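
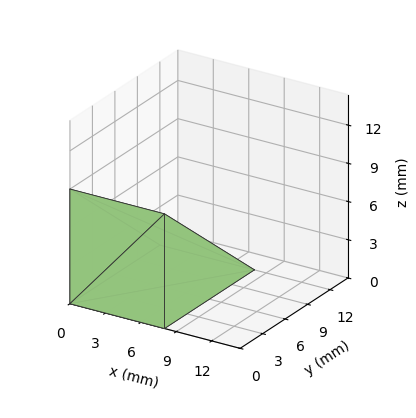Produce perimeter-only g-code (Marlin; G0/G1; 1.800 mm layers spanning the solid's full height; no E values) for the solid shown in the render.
Reading the render: the shape is a wedge (ramp): 8 × 12 mm base, rising to 9 mm along the y=0 edge and sloping linearly to z=0 at y=12 (dimensions read to the nearest mm from the axis ticks). For the g-code, the solid's height is divided into equal slices at the stated Δz and each level perimeter traced with G1 moves after a G0 lift.

; perimeter-only toolpath
G21 ; units = mm
G90 ; absolute positioning
G28 ; home
; layer 1
G0 Z1.800
G0 X0.000 Y0.000
G1 X8.000 Y0.000
G1 X8.000 Y9.600
G1 X0.000 Y9.600
G1 X0.000 Y0.000
; layer 2
G0 Z3.600
G0 X0.000 Y0.000
G1 X8.000 Y0.000
G1 X8.000 Y7.200
G1 X0.000 Y7.200
G1 X0.000 Y0.000
; layer 3
G0 Z5.400
G0 X0.000 Y0.000
G1 X8.000 Y0.000
G1 X8.000 Y4.800
G1 X0.000 Y4.800
G1 X0.000 Y0.000
; layer 4
G0 Z7.200
G0 X0.000 Y0.000
G1 X8.000 Y0.000
G1 X8.000 Y2.400
G1 X0.000 Y2.400
G1 X0.000 Y0.000
M2 ; end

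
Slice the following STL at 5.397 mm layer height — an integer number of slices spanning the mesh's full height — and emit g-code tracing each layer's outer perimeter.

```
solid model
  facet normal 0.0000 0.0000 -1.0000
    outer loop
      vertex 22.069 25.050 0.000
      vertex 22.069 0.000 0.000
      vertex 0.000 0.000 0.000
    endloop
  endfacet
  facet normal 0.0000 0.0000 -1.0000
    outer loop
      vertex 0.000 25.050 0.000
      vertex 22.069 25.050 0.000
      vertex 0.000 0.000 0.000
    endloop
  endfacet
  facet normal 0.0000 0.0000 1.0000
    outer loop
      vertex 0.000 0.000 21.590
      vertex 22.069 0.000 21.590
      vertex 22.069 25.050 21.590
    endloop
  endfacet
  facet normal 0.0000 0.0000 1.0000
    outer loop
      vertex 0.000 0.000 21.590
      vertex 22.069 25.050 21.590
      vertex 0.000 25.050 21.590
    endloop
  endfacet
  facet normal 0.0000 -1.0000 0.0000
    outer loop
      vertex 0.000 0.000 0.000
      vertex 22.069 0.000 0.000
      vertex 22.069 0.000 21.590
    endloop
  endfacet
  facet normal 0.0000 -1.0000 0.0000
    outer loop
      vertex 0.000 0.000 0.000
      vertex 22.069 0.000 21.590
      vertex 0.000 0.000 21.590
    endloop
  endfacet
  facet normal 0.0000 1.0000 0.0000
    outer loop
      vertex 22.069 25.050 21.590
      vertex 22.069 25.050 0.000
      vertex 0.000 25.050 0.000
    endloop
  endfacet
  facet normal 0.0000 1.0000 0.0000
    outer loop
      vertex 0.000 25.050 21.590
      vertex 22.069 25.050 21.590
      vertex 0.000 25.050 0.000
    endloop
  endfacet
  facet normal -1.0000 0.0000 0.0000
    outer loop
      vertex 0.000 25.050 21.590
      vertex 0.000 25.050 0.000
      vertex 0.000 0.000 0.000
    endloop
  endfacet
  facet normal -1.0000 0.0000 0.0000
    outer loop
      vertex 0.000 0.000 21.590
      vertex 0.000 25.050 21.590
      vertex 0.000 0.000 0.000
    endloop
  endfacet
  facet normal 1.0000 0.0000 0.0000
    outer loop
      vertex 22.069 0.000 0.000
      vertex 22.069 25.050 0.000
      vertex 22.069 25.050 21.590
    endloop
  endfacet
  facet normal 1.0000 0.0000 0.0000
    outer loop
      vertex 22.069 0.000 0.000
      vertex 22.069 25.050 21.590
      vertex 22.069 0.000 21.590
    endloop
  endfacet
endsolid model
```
; perimeter-only toolpath
G21 ; units = mm
G90 ; absolute positioning
G28 ; home
; layer 1
G0 Z5.397
G0 X0.000 Y0.000
G1 X22.069 Y0.000
G1 X22.069 Y25.050
G1 X0.000 Y25.050
G1 X0.000 Y0.000
; layer 2
G0 Z10.795
G0 X0.000 Y0.000
G1 X22.069 Y0.000
G1 X22.069 Y25.050
G1 X0.000 Y25.050
G1 X0.000 Y0.000
; layer 3
G0 Z16.192
G0 X0.000 Y0.000
G1 X22.069 Y0.000
G1 X22.069 Y25.050
G1 X0.000 Y25.050
G1 X0.000 Y0.000
; layer 4
G0 Z21.590
G0 X0.000 Y0.000
G1 X22.069 Y0.000
G1 X22.069 Y25.050
G1 X0.000 Y25.050
G1 X0.000 Y0.000
M2 ; end

The solid is a rectangular box, roughly 22.1 × 25.1 mm footprint and 21.6 mm tall. Slicing at Δz = 5.397 mm — 4 equal slices spanning the solid's height, so layer i sits at z = i·h/4 — gives 4 non-empty perimeters. Each is a 4-segment closed polygon; G0 lifts to the layer z and rapids to the start vertex, then G1 traces the edges.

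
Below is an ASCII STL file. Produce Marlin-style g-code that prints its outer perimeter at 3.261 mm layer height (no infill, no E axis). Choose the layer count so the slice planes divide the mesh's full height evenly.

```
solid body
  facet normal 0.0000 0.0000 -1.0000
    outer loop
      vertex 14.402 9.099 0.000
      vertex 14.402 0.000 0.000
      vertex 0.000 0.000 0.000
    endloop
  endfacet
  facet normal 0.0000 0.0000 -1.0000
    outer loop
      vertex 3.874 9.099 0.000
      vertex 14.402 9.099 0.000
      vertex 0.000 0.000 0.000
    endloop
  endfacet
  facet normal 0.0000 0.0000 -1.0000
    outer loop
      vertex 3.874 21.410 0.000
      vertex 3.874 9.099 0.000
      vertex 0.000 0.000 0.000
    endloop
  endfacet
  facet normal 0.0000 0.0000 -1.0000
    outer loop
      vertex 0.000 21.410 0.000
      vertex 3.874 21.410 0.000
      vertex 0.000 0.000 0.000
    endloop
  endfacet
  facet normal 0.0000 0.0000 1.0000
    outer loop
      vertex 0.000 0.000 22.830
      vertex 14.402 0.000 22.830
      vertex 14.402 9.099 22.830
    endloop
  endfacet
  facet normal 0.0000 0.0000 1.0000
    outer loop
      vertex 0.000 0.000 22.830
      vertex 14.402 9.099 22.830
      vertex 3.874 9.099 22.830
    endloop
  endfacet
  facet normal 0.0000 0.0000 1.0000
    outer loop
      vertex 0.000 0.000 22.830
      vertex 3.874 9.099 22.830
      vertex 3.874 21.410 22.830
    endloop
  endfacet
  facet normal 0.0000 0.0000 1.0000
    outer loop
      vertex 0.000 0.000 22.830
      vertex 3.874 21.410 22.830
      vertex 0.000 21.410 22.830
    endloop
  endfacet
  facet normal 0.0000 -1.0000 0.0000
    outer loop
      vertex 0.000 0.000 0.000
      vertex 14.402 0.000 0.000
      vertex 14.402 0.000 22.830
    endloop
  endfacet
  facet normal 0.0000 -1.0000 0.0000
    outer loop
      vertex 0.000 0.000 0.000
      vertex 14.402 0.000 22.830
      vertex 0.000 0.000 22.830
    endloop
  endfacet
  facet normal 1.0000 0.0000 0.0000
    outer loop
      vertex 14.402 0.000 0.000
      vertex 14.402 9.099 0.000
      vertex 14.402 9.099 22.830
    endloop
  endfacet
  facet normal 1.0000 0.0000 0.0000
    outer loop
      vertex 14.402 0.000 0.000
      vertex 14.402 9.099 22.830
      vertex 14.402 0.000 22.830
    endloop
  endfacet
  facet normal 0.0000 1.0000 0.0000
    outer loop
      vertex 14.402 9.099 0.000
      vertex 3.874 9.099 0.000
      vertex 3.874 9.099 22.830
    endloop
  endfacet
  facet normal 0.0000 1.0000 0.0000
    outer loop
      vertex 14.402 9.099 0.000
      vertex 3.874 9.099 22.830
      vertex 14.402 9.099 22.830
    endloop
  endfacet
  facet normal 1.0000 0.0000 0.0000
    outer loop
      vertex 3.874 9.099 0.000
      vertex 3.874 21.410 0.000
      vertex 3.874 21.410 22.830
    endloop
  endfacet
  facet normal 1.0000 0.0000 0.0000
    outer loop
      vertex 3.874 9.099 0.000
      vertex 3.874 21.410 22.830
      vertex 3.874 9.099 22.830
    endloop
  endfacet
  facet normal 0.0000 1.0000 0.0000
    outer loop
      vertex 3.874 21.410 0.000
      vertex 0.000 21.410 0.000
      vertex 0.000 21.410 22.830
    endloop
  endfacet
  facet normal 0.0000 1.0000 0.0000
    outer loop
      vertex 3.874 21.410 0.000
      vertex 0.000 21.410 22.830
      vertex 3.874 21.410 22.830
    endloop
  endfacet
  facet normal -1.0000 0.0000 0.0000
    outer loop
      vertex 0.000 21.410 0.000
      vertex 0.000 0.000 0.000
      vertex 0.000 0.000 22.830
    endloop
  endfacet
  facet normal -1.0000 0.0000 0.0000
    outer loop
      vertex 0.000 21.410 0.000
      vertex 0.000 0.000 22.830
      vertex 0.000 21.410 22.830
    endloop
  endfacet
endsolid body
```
; perimeter-only toolpath
G21 ; units = mm
G90 ; absolute positioning
G28 ; home
; layer 1
G0 Z3.261
G0 X0.000 Y0.000
G1 X14.402 Y0.000
G1 X14.402 Y9.099
G1 X3.874 Y9.099
G1 X3.874 Y21.410
G1 X0.000 Y21.410
G1 X0.000 Y0.000
; layer 2
G0 Z6.523
G0 X0.000 Y0.000
G1 X14.402 Y0.000
G1 X14.402 Y9.099
G1 X3.874 Y9.099
G1 X3.874 Y21.410
G1 X0.000 Y21.410
G1 X0.000 Y0.000
; layer 3
G0 Z9.784
G0 X0.000 Y0.000
G1 X14.402 Y0.000
G1 X14.402 Y9.099
G1 X3.874 Y9.099
G1 X3.874 Y21.410
G1 X0.000 Y21.410
G1 X0.000 Y0.000
; layer 4
G0 Z13.046
G0 X0.000 Y0.000
G1 X14.402 Y0.000
G1 X14.402 Y9.099
G1 X3.874 Y9.099
G1 X3.874 Y21.410
G1 X0.000 Y21.410
G1 X0.000 Y0.000
; layer 5
G0 Z16.307
G0 X0.000 Y0.000
G1 X14.402 Y0.000
G1 X14.402 Y9.099
G1 X3.874 Y9.099
G1 X3.874 Y21.410
G1 X0.000 Y21.410
G1 X0.000 Y0.000
; layer 6
G0 Z19.569
G0 X0.000 Y0.000
G1 X14.402 Y0.000
G1 X14.402 Y9.099
G1 X3.874 Y9.099
G1 X3.874 Y21.410
G1 X0.000 Y21.410
G1 X0.000 Y0.000
; layer 7
G0 Z22.830
G0 X0.000 Y0.000
G1 X14.402 Y0.000
G1 X14.402 Y9.099
G1 X3.874 Y9.099
G1 X3.874 Y21.410
G1 X0.000 Y21.410
G1 X0.000 Y0.000
M2 ; end

The solid is an L-shaped prism: outer 14.4 × 21.4 mm, arm thicknesses ≈ 9.1 mm (horizontal) and 3.87 mm (vertical), extruded 22.8 mm in z. Slicing at Δz = 3.261 mm — 7 equal slices spanning the solid's height, so layer i sits at z = i·h/7 — gives 7 non-empty perimeters. Each is a 6-segment closed polygon; G0 lifts to the layer z and rapids to the start vertex, then G1 traces the edges.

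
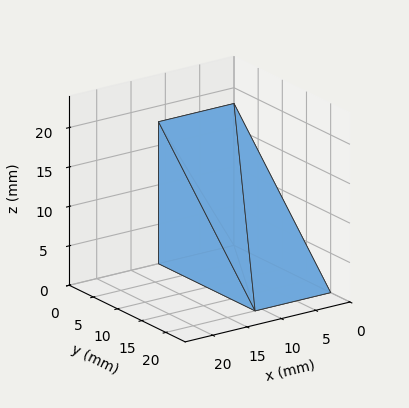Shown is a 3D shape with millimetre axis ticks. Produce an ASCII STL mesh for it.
Reading the render: the shape is a wedge (ramp): 11 × 20 mm base, rising to 18 mm along the y=0 edge and sloping linearly to z=0 at y=20 (dimensions read to the nearest mm from the axis ticks). For the STL, each face is triangulated and given an outward normal.

solid part
  facet normal 0.0000 0.0000 -1.0000
    outer loop
      vertex 11.000 20.000 0.000
      vertex 11.000 0.000 0.000
      vertex 0.000 0.000 0.000
    endloop
  endfacet
  facet normal 0.0000 0.0000 -1.0000
    outer loop
      vertex 0.000 20.000 0.000
      vertex 11.000 20.000 0.000
      vertex 0.000 0.000 0.000
    endloop
  endfacet
  facet normal 0.0000 -1.0000 0.0000
    outer loop
      vertex 0.000 0.000 0.000
      vertex 11.000 0.000 0.000
      vertex 11.000 0.000 18.000
    endloop
  endfacet
  facet normal 0.0000 -1.0000 0.0000
    outer loop
      vertex 0.000 0.000 0.000
      vertex 11.000 0.000 18.000
      vertex 0.000 0.000 18.000
    endloop
  endfacet
  facet normal 0.0000 0.6690 0.7433
    outer loop
      vertex 0.000 0.000 18.000
      vertex 11.000 0.000 18.000
      vertex 11.000 20.000 0.000
    endloop
  endfacet
  facet normal 0.0000 0.6690 0.7433
    outer loop
      vertex 0.000 0.000 18.000
      vertex 11.000 20.000 0.000
      vertex 0.000 20.000 0.000
    endloop
  endfacet
  facet normal -1.0000 0.0000 0.0000
    outer loop
      vertex 0.000 0.000 18.000
      vertex 0.000 20.000 0.000
      vertex 0.000 0.000 0.000
    endloop
  endfacet
  facet normal 1.0000 0.0000 0.0000
    outer loop
      vertex 11.000 0.000 0.000
      vertex 11.000 20.000 0.000
      vertex 11.000 0.000 18.000
    endloop
  endfacet
endsolid part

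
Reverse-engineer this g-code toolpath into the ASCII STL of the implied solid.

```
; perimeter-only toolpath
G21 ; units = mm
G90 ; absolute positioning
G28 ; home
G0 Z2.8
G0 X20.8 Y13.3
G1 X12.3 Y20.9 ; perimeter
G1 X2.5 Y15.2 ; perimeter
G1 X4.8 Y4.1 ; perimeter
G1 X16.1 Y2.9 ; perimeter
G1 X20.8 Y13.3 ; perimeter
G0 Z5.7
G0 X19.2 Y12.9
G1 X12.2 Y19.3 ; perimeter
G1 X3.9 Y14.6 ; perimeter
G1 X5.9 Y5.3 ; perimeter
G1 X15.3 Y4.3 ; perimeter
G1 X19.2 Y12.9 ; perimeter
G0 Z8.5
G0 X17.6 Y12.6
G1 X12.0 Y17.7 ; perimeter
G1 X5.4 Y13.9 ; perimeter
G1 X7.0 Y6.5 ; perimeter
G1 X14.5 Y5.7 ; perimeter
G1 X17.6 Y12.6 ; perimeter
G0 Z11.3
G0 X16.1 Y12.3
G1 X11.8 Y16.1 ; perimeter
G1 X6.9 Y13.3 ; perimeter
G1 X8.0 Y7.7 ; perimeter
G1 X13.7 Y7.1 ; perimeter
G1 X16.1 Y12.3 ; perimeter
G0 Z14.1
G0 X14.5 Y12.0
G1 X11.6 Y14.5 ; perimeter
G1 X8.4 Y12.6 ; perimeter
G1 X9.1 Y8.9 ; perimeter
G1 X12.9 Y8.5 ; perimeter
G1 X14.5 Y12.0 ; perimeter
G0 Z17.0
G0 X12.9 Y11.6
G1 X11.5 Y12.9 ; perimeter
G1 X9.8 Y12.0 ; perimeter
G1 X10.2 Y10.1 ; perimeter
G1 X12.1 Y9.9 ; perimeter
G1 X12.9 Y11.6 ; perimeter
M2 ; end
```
solid part
  facet normal 0.0000 0.0000 -1.0000
    outer loop
      vertex 1.0 15.9 0.0
      vertex 12.5 22.5 0.0
      vertex 22.4 13.6 0.0
    endloop
  endfacet
  facet normal 0.0000 0.0000 -1.0000
    outer loop
      vertex 3.7 2.9 0.0
      vertex 1.0 15.9 0.0
      vertex 22.4 13.6 0.0
    endloop
  endfacet
  facet normal 0.0000 0.0000 -1.0000
    outer loop
      vertex 16.9 1.5 0.0
      vertex 3.7 2.9 0.0
      vertex 22.4 13.6 0.0
    endloop
  endfacet
  facet normal 0.6071 0.6753 0.4188
    outer loop
      vertex 22.4 13.6 0.0
      vertex 12.5 22.5 0.0
      vertex 11.3 11.3 19.8
    endloop
  endfacet
  facet normal -0.4521 0.7878 0.4182
    outer loop
      vertex 12.5 22.5 0.0
      vertex 1.0 15.9 0.0
      vertex 11.3 11.3 19.8
    endloop
  endfacet
  facet normal -0.8888 -0.1846 0.4195
    outer loop
      vertex 1.0 15.9 0.0
      vertex 3.7 2.9 0.0
      vertex 11.3 11.3 19.8
    endloop
  endfacet
  facet normal -0.0957 -0.9026 0.4197
    outer loop
      vertex 3.7 2.9 0.0
      vertex 16.9 1.5 0.0
      vertex 11.3 11.3 19.8
    endloop
  endfacet
  facet normal 0.8263 -0.3756 0.4196
    outer loop
      vertex 16.9 1.5 0.0
      vertex 22.4 13.6 0.0
      vertex 11.3 11.3 19.8
    endloop
  endfacet
endsolid part

The G0 Z moves step by Δz≈2.8 mm. The G1 loops shrink linearly with z, so the solid tapers from its base footprint up to z≈19.8. Closing with a flat bottom cap and the tapered top and triangulating gives 8 facets — a regular 5-sided pyramid, base circumscribed radius ≈ 11.3 mm, apex at z ≈ 19.8 mm.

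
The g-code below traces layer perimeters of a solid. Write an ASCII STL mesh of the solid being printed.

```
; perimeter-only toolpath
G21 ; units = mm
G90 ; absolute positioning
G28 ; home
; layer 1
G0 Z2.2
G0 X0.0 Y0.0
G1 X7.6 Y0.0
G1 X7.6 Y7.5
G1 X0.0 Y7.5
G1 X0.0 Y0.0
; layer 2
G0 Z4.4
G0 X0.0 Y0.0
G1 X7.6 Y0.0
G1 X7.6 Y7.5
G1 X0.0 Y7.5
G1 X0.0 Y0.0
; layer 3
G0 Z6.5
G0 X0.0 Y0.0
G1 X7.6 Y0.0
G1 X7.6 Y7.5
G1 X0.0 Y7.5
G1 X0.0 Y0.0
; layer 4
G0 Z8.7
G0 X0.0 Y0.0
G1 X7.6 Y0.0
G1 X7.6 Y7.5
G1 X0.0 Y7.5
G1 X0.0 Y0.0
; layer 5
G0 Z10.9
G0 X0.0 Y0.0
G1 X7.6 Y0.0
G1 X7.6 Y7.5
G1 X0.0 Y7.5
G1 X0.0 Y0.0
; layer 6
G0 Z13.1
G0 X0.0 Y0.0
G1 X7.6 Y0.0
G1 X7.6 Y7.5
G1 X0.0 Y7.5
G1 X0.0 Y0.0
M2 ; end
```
solid part
  facet normal 0.0000 0.0000 -1.0000
    outer loop
      vertex 7.6 7.5 0.0
      vertex 7.6 0.0 0.0
      vertex 0.0 0.0 0.0
    endloop
  endfacet
  facet normal 0.0000 0.0000 -1.0000
    outer loop
      vertex 0.0 7.5 0.0
      vertex 7.6 7.5 0.0
      vertex 0.0 0.0 0.0
    endloop
  endfacet
  facet normal 0.0000 0.0000 1.0000
    outer loop
      vertex 0.0 0.0 13.1
      vertex 7.6 0.0 13.1
      vertex 7.6 7.5 13.1
    endloop
  endfacet
  facet normal 0.0000 0.0000 1.0000
    outer loop
      vertex 0.0 0.0 13.1
      vertex 7.6 7.5 13.1
      vertex 0.0 7.5 13.1
    endloop
  endfacet
  facet normal 0.0000 -1.0000 0.0000
    outer loop
      vertex 0.0 0.0 0.0
      vertex 7.6 0.0 0.0
      vertex 7.6 0.0 13.1
    endloop
  endfacet
  facet normal 0.0000 -1.0000 0.0000
    outer loop
      vertex 0.0 0.0 0.0
      vertex 7.6 0.0 13.1
      vertex 0.0 0.0 13.1
    endloop
  endfacet
  facet normal 0.0000 1.0000 0.0000
    outer loop
      vertex 7.6 7.5 13.1
      vertex 7.6 7.5 0.0
      vertex 0.0 7.5 0.0
    endloop
  endfacet
  facet normal 0.0000 1.0000 0.0000
    outer loop
      vertex 0.0 7.5 13.1
      vertex 7.6 7.5 13.1
      vertex 0.0 7.5 0.0
    endloop
  endfacet
  facet normal -1.0000 0.0000 0.0000
    outer loop
      vertex 0.0 7.5 13.1
      vertex 0.0 7.5 0.0
      vertex 0.0 0.0 0.0
    endloop
  endfacet
  facet normal -1.0000 0.0000 0.0000
    outer loop
      vertex 0.0 0.0 13.1
      vertex 0.0 7.5 13.1
      vertex 0.0 0.0 0.0
    endloop
  endfacet
  facet normal 1.0000 0.0000 0.0000
    outer loop
      vertex 7.6 0.0 0.0
      vertex 7.6 7.5 0.0
      vertex 7.6 7.5 13.1
    endloop
  endfacet
  facet normal 1.0000 0.0000 0.0000
    outer loop
      vertex 7.6 0.0 0.0
      vertex 7.6 7.5 13.1
      vertex 7.6 0.0 13.1
    endloop
  endfacet
endsolid part

The G0 Z moves step by Δz≈2.2 mm. Every layer's G1 loop is the same polygon, so the solid is a straight extrusion of it from z=0 to z≈13.1. Closing with flat bottom and top caps and triangulating gives 12 facets — a rectangular box, roughly 7.6 × 7.5 mm footprint and 13.1 mm tall.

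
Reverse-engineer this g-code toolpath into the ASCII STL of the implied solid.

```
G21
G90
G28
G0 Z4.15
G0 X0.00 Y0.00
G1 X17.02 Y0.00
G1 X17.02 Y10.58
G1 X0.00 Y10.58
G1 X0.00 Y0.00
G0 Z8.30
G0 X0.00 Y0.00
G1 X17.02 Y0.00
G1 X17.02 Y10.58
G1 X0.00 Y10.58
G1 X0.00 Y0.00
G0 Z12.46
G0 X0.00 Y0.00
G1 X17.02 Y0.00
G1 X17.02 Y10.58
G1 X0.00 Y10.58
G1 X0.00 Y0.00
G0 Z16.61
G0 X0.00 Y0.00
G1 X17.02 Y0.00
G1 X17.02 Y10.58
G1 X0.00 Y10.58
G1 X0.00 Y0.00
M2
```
solid part
  facet normal 0.0000 0.0000 -1.0000
    outer loop
      vertex 17.02 10.58 0.00
      vertex 17.02 0.00 0.00
      vertex 0.00 0.00 0.00
    endloop
  endfacet
  facet normal 0.0000 0.0000 -1.0000
    outer loop
      vertex 0.00 10.58 0.00
      vertex 17.02 10.58 0.00
      vertex 0.00 0.00 0.00
    endloop
  endfacet
  facet normal 0.0000 0.0000 1.0000
    outer loop
      vertex 0.00 0.00 16.61
      vertex 17.02 0.00 16.61
      vertex 17.02 10.58 16.61
    endloop
  endfacet
  facet normal 0.0000 0.0000 1.0000
    outer loop
      vertex 0.00 0.00 16.61
      vertex 17.02 10.58 16.61
      vertex 0.00 10.58 16.61
    endloop
  endfacet
  facet normal 0.0000 -1.0000 0.0000
    outer loop
      vertex 0.00 0.00 0.00
      vertex 17.02 0.00 0.00
      vertex 17.02 0.00 16.61
    endloop
  endfacet
  facet normal 0.0000 -1.0000 0.0000
    outer loop
      vertex 0.00 0.00 0.00
      vertex 17.02 0.00 16.61
      vertex 0.00 0.00 16.61
    endloop
  endfacet
  facet normal 0.0000 1.0000 0.0000
    outer loop
      vertex 17.02 10.58 16.61
      vertex 17.02 10.58 0.00
      vertex 0.00 10.58 0.00
    endloop
  endfacet
  facet normal 0.0000 1.0000 0.0000
    outer loop
      vertex 0.00 10.58 16.61
      vertex 17.02 10.58 16.61
      vertex 0.00 10.58 0.00
    endloop
  endfacet
  facet normal -1.0000 0.0000 0.0000
    outer loop
      vertex 0.00 10.58 16.61
      vertex 0.00 10.58 0.00
      vertex 0.00 0.00 0.00
    endloop
  endfacet
  facet normal -1.0000 0.0000 0.0000
    outer loop
      vertex 0.00 0.00 16.61
      vertex 0.00 10.58 16.61
      vertex 0.00 0.00 0.00
    endloop
  endfacet
  facet normal 1.0000 0.0000 0.0000
    outer loop
      vertex 17.02 0.00 0.00
      vertex 17.02 10.58 0.00
      vertex 17.02 10.58 16.61
    endloop
  endfacet
  facet normal 1.0000 0.0000 0.0000
    outer loop
      vertex 17.02 0.00 0.00
      vertex 17.02 10.58 16.61
      vertex 17.02 0.00 16.61
    endloop
  endfacet
endsolid part

The G0 Z moves step by Δz≈4.15 mm. Every layer's G1 loop is the same polygon, so the solid is a straight extrusion of it from z=0 to z≈16.6. Closing with flat bottom and top caps and triangulating gives 12 facets — a rectangular box, roughly 17 × 10.6 mm footprint and 16.6 mm tall.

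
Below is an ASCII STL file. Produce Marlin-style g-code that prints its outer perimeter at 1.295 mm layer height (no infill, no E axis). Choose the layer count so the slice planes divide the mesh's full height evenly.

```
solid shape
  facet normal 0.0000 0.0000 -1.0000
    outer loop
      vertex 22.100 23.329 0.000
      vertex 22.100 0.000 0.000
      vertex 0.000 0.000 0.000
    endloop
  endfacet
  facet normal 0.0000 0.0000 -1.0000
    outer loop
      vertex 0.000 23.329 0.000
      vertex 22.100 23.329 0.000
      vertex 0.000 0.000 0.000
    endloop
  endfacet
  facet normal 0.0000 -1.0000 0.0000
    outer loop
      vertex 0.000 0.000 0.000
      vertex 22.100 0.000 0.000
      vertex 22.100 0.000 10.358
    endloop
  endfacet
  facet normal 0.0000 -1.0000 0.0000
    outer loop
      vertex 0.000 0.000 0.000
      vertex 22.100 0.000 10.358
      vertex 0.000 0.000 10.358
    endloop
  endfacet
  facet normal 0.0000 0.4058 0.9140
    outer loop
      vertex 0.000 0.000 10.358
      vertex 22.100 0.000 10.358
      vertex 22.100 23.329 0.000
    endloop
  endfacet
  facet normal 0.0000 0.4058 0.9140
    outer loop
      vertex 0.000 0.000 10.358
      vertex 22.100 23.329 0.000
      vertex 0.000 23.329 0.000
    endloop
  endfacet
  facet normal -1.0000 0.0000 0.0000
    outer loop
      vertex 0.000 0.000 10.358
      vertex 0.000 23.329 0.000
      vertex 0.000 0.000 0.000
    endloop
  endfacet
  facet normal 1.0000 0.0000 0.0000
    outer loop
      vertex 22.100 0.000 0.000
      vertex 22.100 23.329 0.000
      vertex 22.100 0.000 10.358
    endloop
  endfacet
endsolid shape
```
; perimeter-only toolpath
G21 ; units = mm
G90 ; absolute positioning
G28 ; home
; layer 1
G0 Z1.295
G0 X0.000 Y0.000
G1 X22.100 Y0.000
G1 X22.100 Y20.413
G1 X0.000 Y20.413
G1 X0.000 Y0.000
; layer 2
G0 Z2.590
G0 X0.000 Y0.000
G1 X22.100 Y0.000
G1 X22.100 Y17.497
G1 X0.000 Y17.497
G1 X0.000 Y0.000
; layer 3
G0 Z3.884
G0 X0.000 Y0.000
G1 X22.100 Y0.000
G1 X22.100 Y14.581
G1 X0.000 Y14.581
G1 X0.000 Y0.000
; layer 4
G0 Z5.179
G0 X0.000 Y0.000
G1 X22.100 Y0.000
G1 X22.100 Y11.665
G1 X0.000 Y11.665
G1 X0.000 Y0.000
; layer 5
G0 Z6.474
G0 X0.000 Y0.000
G1 X22.100 Y0.000
G1 X22.100 Y8.748
G1 X0.000 Y8.748
G1 X0.000 Y0.000
; layer 6
G0 Z7.769
G0 X0.000 Y0.000
G1 X22.100 Y0.000
G1 X22.100 Y5.832
G1 X0.000 Y5.832
G1 X0.000 Y0.000
; layer 7
G0 Z9.063
G0 X0.000 Y0.000
G1 X22.100 Y0.000
G1 X22.100 Y2.916
G1 X0.000 Y2.916
G1 X0.000 Y0.000
M2 ; end

The solid is a wedge (ramp): 22.1 × 23.3 mm base, rising to 10.4 mm along the y=0 edge and sloping linearly to z=0 at y=23.3. Slicing at Δz = 1.295 mm — 8 equal slices spanning the solid's height, so layer i sits at z = i·h/8 — gives 7 non-empty perimeters. Each is a 4-segment closed polygon; G0 lifts to the layer z and rapids to the start vertex, then G1 traces the edges. The cross-section shrinks linearly with z (the slice at the apex is degenerate and omitted).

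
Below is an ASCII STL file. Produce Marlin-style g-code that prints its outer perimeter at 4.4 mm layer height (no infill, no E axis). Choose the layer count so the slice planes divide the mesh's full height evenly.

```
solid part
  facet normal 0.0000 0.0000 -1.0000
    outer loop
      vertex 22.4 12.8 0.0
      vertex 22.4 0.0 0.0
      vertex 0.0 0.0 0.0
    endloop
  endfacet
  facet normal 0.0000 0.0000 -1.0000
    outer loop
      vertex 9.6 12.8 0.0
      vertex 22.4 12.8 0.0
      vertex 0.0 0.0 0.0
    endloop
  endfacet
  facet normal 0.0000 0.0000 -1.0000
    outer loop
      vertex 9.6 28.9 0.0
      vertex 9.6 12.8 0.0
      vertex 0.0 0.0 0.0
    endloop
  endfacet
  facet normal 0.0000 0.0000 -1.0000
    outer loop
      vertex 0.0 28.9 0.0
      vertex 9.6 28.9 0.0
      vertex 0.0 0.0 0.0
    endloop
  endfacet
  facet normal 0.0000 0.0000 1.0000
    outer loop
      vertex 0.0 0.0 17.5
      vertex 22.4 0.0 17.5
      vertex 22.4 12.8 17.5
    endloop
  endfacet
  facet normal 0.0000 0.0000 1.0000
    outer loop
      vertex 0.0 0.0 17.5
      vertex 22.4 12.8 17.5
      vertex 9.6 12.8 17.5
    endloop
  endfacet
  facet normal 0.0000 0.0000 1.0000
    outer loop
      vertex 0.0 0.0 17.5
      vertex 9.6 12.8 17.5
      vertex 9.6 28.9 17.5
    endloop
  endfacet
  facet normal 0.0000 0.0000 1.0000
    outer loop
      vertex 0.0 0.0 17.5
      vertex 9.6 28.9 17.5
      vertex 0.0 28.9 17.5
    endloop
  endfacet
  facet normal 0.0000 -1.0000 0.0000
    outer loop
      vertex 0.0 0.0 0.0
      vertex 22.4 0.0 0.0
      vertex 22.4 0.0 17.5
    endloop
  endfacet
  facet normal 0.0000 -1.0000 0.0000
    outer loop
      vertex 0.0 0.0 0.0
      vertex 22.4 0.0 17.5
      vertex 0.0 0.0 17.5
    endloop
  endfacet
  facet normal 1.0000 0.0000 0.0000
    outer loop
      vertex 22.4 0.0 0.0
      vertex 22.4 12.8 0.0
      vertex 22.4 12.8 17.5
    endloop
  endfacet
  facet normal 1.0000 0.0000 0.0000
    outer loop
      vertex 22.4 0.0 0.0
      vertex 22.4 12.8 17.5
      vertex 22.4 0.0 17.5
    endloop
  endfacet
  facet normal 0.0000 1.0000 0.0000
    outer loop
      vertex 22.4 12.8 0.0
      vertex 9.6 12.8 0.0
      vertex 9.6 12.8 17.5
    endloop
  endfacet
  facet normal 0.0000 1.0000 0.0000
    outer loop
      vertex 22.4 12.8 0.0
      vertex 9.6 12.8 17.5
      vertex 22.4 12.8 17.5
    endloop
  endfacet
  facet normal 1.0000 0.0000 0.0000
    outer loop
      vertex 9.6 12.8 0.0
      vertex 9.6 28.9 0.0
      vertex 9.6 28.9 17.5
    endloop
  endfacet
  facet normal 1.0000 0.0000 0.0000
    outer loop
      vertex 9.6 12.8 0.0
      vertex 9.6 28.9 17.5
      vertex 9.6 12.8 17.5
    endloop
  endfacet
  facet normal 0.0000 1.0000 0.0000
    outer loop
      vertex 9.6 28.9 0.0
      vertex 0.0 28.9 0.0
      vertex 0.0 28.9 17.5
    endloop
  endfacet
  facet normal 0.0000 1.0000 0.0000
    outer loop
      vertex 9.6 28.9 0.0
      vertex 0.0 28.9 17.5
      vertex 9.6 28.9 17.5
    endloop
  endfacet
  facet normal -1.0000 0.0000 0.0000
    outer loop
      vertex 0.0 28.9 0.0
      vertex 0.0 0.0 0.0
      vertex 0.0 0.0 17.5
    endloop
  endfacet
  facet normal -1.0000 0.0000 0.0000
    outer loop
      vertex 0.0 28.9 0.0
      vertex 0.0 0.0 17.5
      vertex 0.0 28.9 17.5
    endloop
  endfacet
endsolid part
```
; perimeter-only toolpath
G21 ; units = mm
G90 ; absolute positioning
G28 ; home
; layer 1
G0 Z4.4
G0 X0.0 Y0.0
G1 X22.4 Y0.0
G1 X22.4 Y12.8
G1 X9.6 Y12.8
G1 X9.6 Y28.9
G1 X0.0 Y28.9
G1 X0.0 Y0.0
; layer 2
G0 Z8.8
G0 X0.0 Y0.0
G1 X22.4 Y0.0
G1 X22.4 Y12.8
G1 X9.6 Y12.8
G1 X9.6 Y28.9
G1 X0.0 Y28.9
G1 X0.0 Y0.0
; layer 3
G0 Z13.1
G0 X0.0 Y0.0
G1 X22.4 Y0.0
G1 X22.4 Y12.8
G1 X9.6 Y12.8
G1 X9.6 Y28.9
G1 X0.0 Y28.9
G1 X0.0 Y0.0
; layer 4
G0 Z17.5
G0 X0.0 Y0.0
G1 X22.4 Y0.0
G1 X22.4 Y12.8
G1 X9.6 Y12.8
G1 X9.6 Y28.9
G1 X0.0 Y28.9
G1 X0.0 Y0.0
M2 ; end

The solid is an L-shaped prism: outer 22.4 × 28.9 mm, arm thicknesses ≈ 12.8 mm (horizontal) and 9.6 mm (vertical), extruded 17.5 mm in z. Slicing at Δz = 4.4 mm — 4 equal slices spanning the solid's height, so layer i sits at z = i·h/4 — gives 4 non-empty perimeters. Each is a 6-segment closed polygon; G0 lifts to the layer z and rapids to the start vertex, then G1 traces the edges.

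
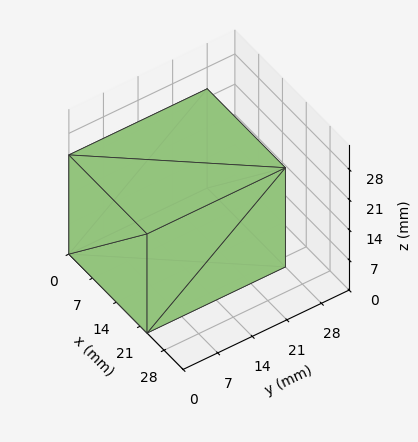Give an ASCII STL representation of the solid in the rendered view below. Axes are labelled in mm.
Reading the render: the shape is a rectangular box, roughly 23 × 28 mm footprint and 23 mm tall (dimensions read to the nearest mm from the axis ticks). For the STL, each face is triangulated and given an outward normal.

solid part
  facet normal 0.0000 0.0000 -1.0000
    outer loop
      vertex 23.0 28.0 0.0
      vertex 23.0 0.0 0.0
      vertex 0.0 0.0 0.0
    endloop
  endfacet
  facet normal 0.0000 0.0000 -1.0000
    outer loop
      vertex 0.0 28.0 0.0
      vertex 23.0 28.0 0.0
      vertex 0.0 0.0 0.0
    endloop
  endfacet
  facet normal 0.0000 0.0000 1.0000
    outer loop
      vertex 0.0 0.0 23.0
      vertex 23.0 0.0 23.0
      vertex 23.0 28.0 23.0
    endloop
  endfacet
  facet normal 0.0000 0.0000 1.0000
    outer loop
      vertex 0.0 0.0 23.0
      vertex 23.0 28.0 23.0
      vertex 0.0 28.0 23.0
    endloop
  endfacet
  facet normal 0.0000 -1.0000 0.0000
    outer loop
      vertex 0.0 0.0 0.0
      vertex 23.0 0.0 0.0
      vertex 23.0 0.0 23.0
    endloop
  endfacet
  facet normal 0.0000 -1.0000 0.0000
    outer loop
      vertex 0.0 0.0 0.0
      vertex 23.0 0.0 23.0
      vertex 0.0 0.0 23.0
    endloop
  endfacet
  facet normal 0.0000 1.0000 0.0000
    outer loop
      vertex 23.0 28.0 23.0
      vertex 23.0 28.0 0.0
      vertex 0.0 28.0 0.0
    endloop
  endfacet
  facet normal 0.0000 1.0000 0.0000
    outer loop
      vertex 0.0 28.0 23.0
      vertex 23.0 28.0 23.0
      vertex 0.0 28.0 0.0
    endloop
  endfacet
  facet normal -1.0000 0.0000 0.0000
    outer loop
      vertex 0.0 28.0 23.0
      vertex 0.0 28.0 0.0
      vertex 0.0 0.0 0.0
    endloop
  endfacet
  facet normal -1.0000 0.0000 0.0000
    outer loop
      vertex 0.0 0.0 23.0
      vertex 0.0 28.0 23.0
      vertex 0.0 0.0 0.0
    endloop
  endfacet
  facet normal 1.0000 0.0000 0.0000
    outer loop
      vertex 23.0 0.0 0.0
      vertex 23.0 28.0 0.0
      vertex 23.0 28.0 23.0
    endloop
  endfacet
  facet normal 1.0000 0.0000 0.0000
    outer loop
      vertex 23.0 0.0 0.0
      vertex 23.0 28.0 23.0
      vertex 23.0 0.0 23.0
    endloop
  endfacet
endsolid part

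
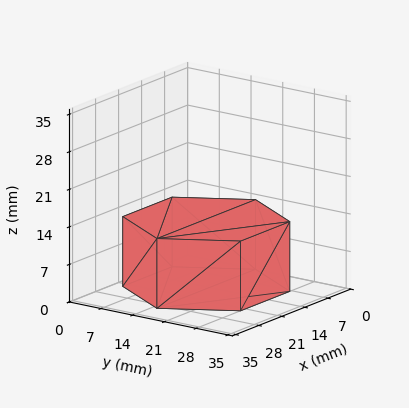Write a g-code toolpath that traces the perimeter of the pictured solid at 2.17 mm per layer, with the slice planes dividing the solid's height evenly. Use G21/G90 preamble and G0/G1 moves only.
Reading the render: the shape is a regular 6-sided prism (a cylinder approximated with 6 flat sides), circumscribed radius ≈ 15 mm, height ≈ 13 mm (dimensions read to the nearest mm from the axis ticks). For the g-code, the solid's height is divided into equal slices at the stated Δz and each level perimeter traced with G1 moves after a G0 lift.

; perimeter-only toolpath
G21 ; units = mm
G90 ; absolute positioning
G28 ; home
; layer 1
G0 Z2.17
G0 X30.00 Y15.00
G1 X22.50 Y27.99
G1 X7.50 Y27.99
G1 X0.00 Y15.00
G1 X7.50 Y2.01
G1 X22.50 Y2.01
G1 X30.00 Y15.00
; layer 2
G0 Z4.33
G0 X30.00 Y15.00
G1 X22.50 Y27.99
G1 X7.50 Y27.99
G1 X0.00 Y15.00
G1 X7.50 Y2.01
G1 X22.50 Y2.01
G1 X30.00 Y15.00
; layer 3
G0 Z6.50
G0 X30.00 Y15.00
G1 X22.50 Y27.99
G1 X7.50 Y27.99
G1 X0.00 Y15.00
G1 X7.50 Y2.01
G1 X22.50 Y2.01
G1 X30.00 Y15.00
; layer 4
G0 Z8.67
G0 X30.00 Y15.00
G1 X22.50 Y27.99
G1 X7.50 Y27.99
G1 X0.00 Y15.00
G1 X7.50 Y2.01
G1 X22.50 Y2.01
G1 X30.00 Y15.00
; layer 5
G0 Z10.83
G0 X30.00 Y15.00
G1 X22.50 Y27.99
G1 X7.50 Y27.99
G1 X0.00 Y15.00
G1 X7.50 Y2.01
G1 X22.50 Y2.01
G1 X30.00 Y15.00
; layer 6
G0 Z13.00
G0 X30.00 Y15.00
G1 X22.50 Y27.99
G1 X7.50 Y27.99
G1 X0.00 Y15.00
G1 X7.50 Y2.01
G1 X22.50 Y2.01
G1 X30.00 Y15.00
M2 ; end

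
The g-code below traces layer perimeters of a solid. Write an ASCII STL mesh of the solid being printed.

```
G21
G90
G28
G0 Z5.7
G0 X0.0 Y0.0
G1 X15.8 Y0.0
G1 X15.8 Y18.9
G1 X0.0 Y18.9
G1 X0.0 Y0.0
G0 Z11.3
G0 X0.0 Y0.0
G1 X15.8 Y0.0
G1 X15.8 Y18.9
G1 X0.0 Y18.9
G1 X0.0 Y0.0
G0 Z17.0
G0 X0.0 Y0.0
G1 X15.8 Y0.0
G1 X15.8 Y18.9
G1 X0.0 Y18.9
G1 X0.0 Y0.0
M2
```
solid part
  facet normal 0.0000 0.0000 -1.0000
    outer loop
      vertex 15.8 18.9 0.0
      vertex 15.8 0.0 0.0
      vertex 0.0 0.0 0.0
    endloop
  endfacet
  facet normal 0.0000 0.0000 -1.0000
    outer loop
      vertex 0.0 18.9 0.0
      vertex 15.8 18.9 0.0
      vertex 0.0 0.0 0.0
    endloop
  endfacet
  facet normal 0.0000 0.0000 1.0000
    outer loop
      vertex 0.0 0.0 17.0
      vertex 15.8 0.0 17.0
      vertex 15.8 18.9 17.0
    endloop
  endfacet
  facet normal 0.0000 0.0000 1.0000
    outer loop
      vertex 0.0 0.0 17.0
      vertex 15.8 18.9 17.0
      vertex 0.0 18.9 17.0
    endloop
  endfacet
  facet normal 0.0000 -1.0000 0.0000
    outer loop
      vertex 0.0 0.0 0.0
      vertex 15.8 0.0 0.0
      vertex 15.8 0.0 17.0
    endloop
  endfacet
  facet normal 0.0000 -1.0000 0.0000
    outer loop
      vertex 0.0 0.0 0.0
      vertex 15.8 0.0 17.0
      vertex 0.0 0.0 17.0
    endloop
  endfacet
  facet normal 0.0000 1.0000 0.0000
    outer loop
      vertex 15.8 18.9 17.0
      vertex 15.8 18.9 0.0
      vertex 0.0 18.9 0.0
    endloop
  endfacet
  facet normal 0.0000 1.0000 0.0000
    outer loop
      vertex 0.0 18.9 17.0
      vertex 15.8 18.9 17.0
      vertex 0.0 18.9 0.0
    endloop
  endfacet
  facet normal -1.0000 0.0000 0.0000
    outer loop
      vertex 0.0 18.9 17.0
      vertex 0.0 18.9 0.0
      vertex 0.0 0.0 0.0
    endloop
  endfacet
  facet normal -1.0000 0.0000 0.0000
    outer loop
      vertex 0.0 0.0 17.0
      vertex 0.0 18.9 17.0
      vertex 0.0 0.0 0.0
    endloop
  endfacet
  facet normal 1.0000 0.0000 0.0000
    outer loop
      vertex 15.8 0.0 0.0
      vertex 15.8 18.9 0.0
      vertex 15.8 18.9 17.0
    endloop
  endfacet
  facet normal 1.0000 0.0000 0.0000
    outer loop
      vertex 15.8 0.0 0.0
      vertex 15.8 18.9 17.0
      vertex 15.8 0.0 17.0
    endloop
  endfacet
endsolid part

The G0 Z moves step by Δz≈5.7 mm. Every layer's G1 loop is the same polygon, so the solid is a straight extrusion of it from z=0 to z≈17. Closing with flat bottom and top caps and triangulating gives 12 facets — a rectangular box, roughly 15.8 × 18.9 mm footprint and 17 mm tall.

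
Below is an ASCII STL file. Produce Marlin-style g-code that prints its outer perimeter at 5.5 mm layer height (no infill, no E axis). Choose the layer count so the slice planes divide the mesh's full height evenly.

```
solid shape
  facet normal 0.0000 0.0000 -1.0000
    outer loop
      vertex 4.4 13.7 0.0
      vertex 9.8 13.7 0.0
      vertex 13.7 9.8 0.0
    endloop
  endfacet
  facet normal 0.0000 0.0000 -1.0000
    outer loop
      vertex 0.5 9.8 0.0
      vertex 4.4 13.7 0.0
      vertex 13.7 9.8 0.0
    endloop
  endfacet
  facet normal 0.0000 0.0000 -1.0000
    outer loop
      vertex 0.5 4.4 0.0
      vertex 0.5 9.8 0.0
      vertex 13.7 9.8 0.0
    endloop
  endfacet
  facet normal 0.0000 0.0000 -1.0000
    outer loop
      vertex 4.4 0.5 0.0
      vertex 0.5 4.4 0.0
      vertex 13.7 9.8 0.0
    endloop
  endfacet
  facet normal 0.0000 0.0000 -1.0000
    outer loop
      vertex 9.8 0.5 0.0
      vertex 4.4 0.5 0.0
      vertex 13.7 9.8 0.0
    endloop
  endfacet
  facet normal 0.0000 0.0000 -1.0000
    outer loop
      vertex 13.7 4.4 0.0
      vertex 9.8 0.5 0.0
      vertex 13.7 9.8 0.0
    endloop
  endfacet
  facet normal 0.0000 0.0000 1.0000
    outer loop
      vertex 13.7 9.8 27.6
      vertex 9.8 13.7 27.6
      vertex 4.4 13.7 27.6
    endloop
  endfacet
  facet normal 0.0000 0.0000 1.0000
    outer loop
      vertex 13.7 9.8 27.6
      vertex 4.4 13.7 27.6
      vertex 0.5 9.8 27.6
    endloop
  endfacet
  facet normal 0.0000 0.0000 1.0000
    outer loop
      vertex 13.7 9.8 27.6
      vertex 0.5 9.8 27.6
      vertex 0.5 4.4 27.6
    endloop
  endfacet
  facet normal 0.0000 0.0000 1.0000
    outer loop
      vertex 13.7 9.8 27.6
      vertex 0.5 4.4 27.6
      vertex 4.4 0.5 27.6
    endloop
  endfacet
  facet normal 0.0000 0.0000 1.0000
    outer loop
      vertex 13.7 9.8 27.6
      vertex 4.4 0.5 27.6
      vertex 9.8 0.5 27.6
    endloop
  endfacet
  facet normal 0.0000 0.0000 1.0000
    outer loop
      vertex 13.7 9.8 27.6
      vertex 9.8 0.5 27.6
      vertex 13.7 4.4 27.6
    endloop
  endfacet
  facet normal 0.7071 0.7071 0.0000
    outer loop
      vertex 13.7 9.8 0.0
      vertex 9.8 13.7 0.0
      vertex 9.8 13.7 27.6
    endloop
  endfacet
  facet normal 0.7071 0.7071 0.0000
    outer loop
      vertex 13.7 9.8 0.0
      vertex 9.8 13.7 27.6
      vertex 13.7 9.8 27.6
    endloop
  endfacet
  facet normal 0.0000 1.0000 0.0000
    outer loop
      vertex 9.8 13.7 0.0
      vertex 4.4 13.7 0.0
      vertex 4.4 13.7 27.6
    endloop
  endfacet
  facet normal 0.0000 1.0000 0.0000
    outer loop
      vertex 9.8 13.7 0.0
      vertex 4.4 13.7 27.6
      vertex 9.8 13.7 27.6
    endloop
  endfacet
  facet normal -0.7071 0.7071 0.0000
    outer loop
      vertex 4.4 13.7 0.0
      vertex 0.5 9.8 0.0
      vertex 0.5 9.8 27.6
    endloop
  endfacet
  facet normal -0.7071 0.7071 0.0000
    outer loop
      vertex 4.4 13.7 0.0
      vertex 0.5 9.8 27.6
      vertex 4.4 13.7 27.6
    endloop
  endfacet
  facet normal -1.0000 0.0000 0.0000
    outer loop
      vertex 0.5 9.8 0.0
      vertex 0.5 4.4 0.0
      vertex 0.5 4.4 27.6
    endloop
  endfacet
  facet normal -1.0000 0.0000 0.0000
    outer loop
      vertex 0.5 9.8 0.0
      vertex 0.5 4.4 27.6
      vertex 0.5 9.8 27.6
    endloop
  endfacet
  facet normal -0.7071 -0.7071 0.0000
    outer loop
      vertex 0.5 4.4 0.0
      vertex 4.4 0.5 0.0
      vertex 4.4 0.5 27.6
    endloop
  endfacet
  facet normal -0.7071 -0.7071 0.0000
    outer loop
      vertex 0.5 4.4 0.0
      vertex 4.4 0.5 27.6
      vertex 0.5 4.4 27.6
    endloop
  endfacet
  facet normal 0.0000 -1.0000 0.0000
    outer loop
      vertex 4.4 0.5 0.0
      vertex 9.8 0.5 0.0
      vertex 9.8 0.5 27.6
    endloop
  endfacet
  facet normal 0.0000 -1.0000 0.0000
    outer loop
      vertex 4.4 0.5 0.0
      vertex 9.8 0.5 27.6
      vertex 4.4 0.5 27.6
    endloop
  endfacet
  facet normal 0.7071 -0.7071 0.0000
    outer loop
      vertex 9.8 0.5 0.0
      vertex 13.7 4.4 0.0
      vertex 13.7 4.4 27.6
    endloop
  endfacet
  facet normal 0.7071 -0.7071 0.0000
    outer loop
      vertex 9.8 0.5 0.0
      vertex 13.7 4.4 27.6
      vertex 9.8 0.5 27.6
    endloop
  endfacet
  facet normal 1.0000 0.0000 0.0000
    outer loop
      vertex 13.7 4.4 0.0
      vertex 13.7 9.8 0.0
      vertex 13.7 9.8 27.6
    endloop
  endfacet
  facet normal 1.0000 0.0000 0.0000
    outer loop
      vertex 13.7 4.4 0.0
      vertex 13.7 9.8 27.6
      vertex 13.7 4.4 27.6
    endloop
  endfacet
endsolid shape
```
; perimeter-only toolpath
G21 ; units = mm
G90 ; absolute positioning
G28 ; home
; layer 1
G0 Z5.5
G0 X13.7 Y9.8
G1 X9.8 Y13.7
G1 X4.4 Y13.7
G1 X0.5 Y9.8
G1 X0.5 Y4.4
G1 X4.4 Y0.5
G1 X9.8 Y0.5
G1 X13.7 Y4.4
G1 X13.7 Y9.8
; layer 2
G0 Z11.0
G0 X13.7 Y9.8
G1 X9.8 Y13.7
G1 X4.4 Y13.7
G1 X0.5 Y9.8
G1 X0.5 Y4.4
G1 X4.4 Y0.5
G1 X9.8 Y0.5
G1 X13.7 Y4.4
G1 X13.7 Y9.8
; layer 3
G0 Z16.6
G0 X13.7 Y9.8
G1 X9.8 Y13.7
G1 X4.4 Y13.7
G1 X0.5 Y9.8
G1 X0.5 Y4.4
G1 X4.4 Y0.5
G1 X9.8 Y0.5
G1 X13.7 Y4.4
G1 X13.7 Y9.8
; layer 4
G0 Z22.1
G0 X13.7 Y9.8
G1 X9.8 Y13.7
G1 X4.4 Y13.7
G1 X0.5 Y9.8
G1 X0.5 Y4.4
G1 X4.4 Y0.5
G1 X9.8 Y0.5
G1 X13.7 Y4.4
G1 X13.7 Y9.8
; layer 5
G0 Z27.6
G0 X13.7 Y9.8
G1 X9.8 Y13.7
G1 X4.4 Y13.7
G1 X0.5 Y9.8
G1 X0.5 Y4.4
G1 X4.4 Y0.5
G1 X9.8 Y0.5
G1 X13.7 Y4.4
G1 X13.7 Y9.8
M2 ; end

The solid is a regular 8-sided prism (a cylinder approximated with 8 flat sides), circumscribed radius ≈ 7.1 mm, height ≈ 27.6 mm. Slicing at Δz = 5.5 mm — 5 equal slices spanning the solid's height, so layer i sits at z = i·h/5 — gives 5 non-empty perimeters. Each is a 8-segment closed polygon; G0 lifts to the layer z and rapids to the start vertex, then G1 traces the edges.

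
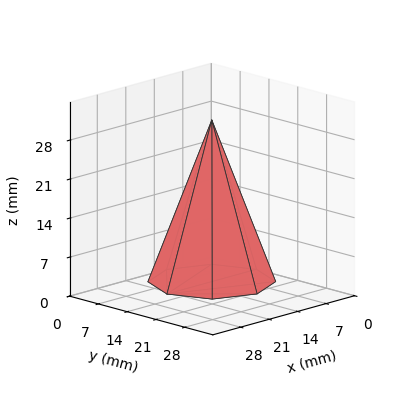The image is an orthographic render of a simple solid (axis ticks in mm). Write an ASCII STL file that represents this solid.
Reading the render: the shape is a regular 8-sided pyramid, base circumscribed radius ≈ 11 mm, apex at z ≈ 29 mm (dimensions read to the nearest mm from the axis ticks). For the STL, each face is triangulated and given an outward normal.

solid part
  facet normal 0.0000 0.0000 -1.0000
    outer loop
      vertex 11.0 22.0 0.0
      vertex 18.8 18.8 0.0
      vertex 22.0 11.0 0.0
    endloop
  endfacet
  facet normal 0.0000 0.0000 -1.0000
    outer loop
      vertex 3.2 18.8 0.0
      vertex 11.0 22.0 0.0
      vertex 22.0 11.0 0.0
    endloop
  endfacet
  facet normal 0.0000 0.0000 -1.0000
    outer loop
      vertex 0.0 11.0 0.0
      vertex 3.2 18.8 0.0
      vertex 22.0 11.0 0.0
    endloop
  endfacet
  facet normal 0.0000 0.0000 -1.0000
    outer loop
      vertex 3.2 3.2 0.0
      vertex 0.0 11.0 0.0
      vertex 22.0 11.0 0.0
    endloop
  endfacet
  facet normal 0.0000 0.0000 -1.0000
    outer loop
      vertex 11.0 0.0 0.0
      vertex 3.2 3.2 0.0
      vertex 22.0 11.0 0.0
    endloop
  endfacet
  facet normal 0.0000 0.0000 -1.0000
    outer loop
      vertex 18.8 3.2 0.0
      vertex 11.0 0.0 0.0
      vertex 22.0 11.0 0.0
    endloop
  endfacet
  facet normal 0.8730 0.3581 0.3311
    outer loop
      vertex 22.0 11.0 0.0
      vertex 18.8 18.8 0.0
      vertex 11.0 11.0 29.0
    endloop
  endfacet
  facet normal 0.3581 0.8730 0.3311
    outer loop
      vertex 18.8 18.8 0.0
      vertex 11.0 22.0 0.0
      vertex 11.0 11.0 29.0
    endloop
  endfacet
  facet normal -0.3581 0.8730 0.3311
    outer loop
      vertex 11.0 22.0 0.0
      vertex 3.2 18.8 0.0
      vertex 11.0 11.0 29.0
    endloop
  endfacet
  facet normal -0.8730 0.3581 0.3311
    outer loop
      vertex 3.2 18.8 0.0
      vertex 0.0 11.0 0.0
      vertex 11.0 11.0 29.0
    endloop
  endfacet
  facet normal -0.8730 -0.3581 0.3311
    outer loop
      vertex 0.0 11.0 0.0
      vertex 3.2 3.2 0.0
      vertex 11.0 11.0 29.0
    endloop
  endfacet
  facet normal -0.3581 -0.8730 0.3311
    outer loop
      vertex 3.2 3.2 0.0
      vertex 11.0 0.0 0.0
      vertex 11.0 11.0 29.0
    endloop
  endfacet
  facet normal 0.3581 -0.8730 0.3311
    outer loop
      vertex 11.0 0.0 0.0
      vertex 18.8 3.2 0.0
      vertex 11.0 11.0 29.0
    endloop
  endfacet
  facet normal 0.8730 -0.3581 0.3311
    outer loop
      vertex 18.8 3.2 0.0
      vertex 22.0 11.0 0.0
      vertex 11.0 11.0 29.0
    endloop
  endfacet
endsolid part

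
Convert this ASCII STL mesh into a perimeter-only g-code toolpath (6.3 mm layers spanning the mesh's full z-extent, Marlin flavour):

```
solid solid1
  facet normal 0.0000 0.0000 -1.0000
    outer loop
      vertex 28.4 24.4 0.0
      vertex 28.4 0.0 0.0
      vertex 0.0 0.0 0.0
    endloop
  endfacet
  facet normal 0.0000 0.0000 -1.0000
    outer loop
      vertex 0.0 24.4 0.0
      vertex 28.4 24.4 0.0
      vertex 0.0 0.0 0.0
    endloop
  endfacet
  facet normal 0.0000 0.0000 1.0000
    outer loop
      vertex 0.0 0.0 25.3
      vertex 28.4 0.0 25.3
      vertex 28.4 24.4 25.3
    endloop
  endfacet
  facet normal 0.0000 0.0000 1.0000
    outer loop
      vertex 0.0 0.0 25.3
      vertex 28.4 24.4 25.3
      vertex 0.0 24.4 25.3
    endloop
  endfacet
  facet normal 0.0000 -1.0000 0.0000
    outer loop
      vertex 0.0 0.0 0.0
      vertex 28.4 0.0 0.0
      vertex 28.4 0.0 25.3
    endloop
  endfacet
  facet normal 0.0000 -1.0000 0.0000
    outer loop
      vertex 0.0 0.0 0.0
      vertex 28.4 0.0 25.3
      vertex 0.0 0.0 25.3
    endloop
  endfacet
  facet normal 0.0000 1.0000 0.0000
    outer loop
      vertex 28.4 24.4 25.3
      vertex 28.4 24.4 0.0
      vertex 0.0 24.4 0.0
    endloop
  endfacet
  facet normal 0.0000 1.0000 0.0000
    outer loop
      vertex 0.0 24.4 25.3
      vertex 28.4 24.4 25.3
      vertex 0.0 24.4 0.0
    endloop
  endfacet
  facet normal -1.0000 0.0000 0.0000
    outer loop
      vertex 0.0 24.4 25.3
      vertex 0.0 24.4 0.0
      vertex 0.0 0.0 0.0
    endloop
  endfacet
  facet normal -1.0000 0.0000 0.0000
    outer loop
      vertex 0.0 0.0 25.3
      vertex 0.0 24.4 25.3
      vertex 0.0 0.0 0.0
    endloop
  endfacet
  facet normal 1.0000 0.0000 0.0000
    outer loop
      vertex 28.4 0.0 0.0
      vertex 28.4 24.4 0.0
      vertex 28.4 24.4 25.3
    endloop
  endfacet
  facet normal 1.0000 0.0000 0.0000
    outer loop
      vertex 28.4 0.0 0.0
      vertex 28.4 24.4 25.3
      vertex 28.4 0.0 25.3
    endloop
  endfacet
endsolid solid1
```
; perimeter-only toolpath
G21 ; units = mm
G90 ; absolute positioning
G28 ; home
; layer 1
G0 Z6.3
G0 X0.0 Y0.0
G1 X28.4 Y0.0
G1 X28.4 Y24.4
G1 X0.0 Y24.4
G1 X0.0 Y0.0
; layer 2
G0 Z12.7
G0 X0.0 Y0.0
G1 X28.4 Y0.0
G1 X28.4 Y24.4
G1 X0.0 Y24.4
G1 X0.0 Y0.0
; layer 3
G0 Z19.0
G0 X0.0 Y0.0
G1 X28.4 Y0.0
G1 X28.4 Y24.4
G1 X0.0 Y24.4
G1 X0.0 Y0.0
; layer 4
G0 Z25.3
G0 X0.0 Y0.0
G1 X28.4 Y0.0
G1 X28.4 Y24.4
G1 X0.0 Y24.4
G1 X0.0 Y0.0
M2 ; end

The solid is a rectangular box, roughly 28.4 × 24.4 mm footprint and 25.3 mm tall. Slicing at Δz = 6.3 mm — 4 equal slices spanning the solid's height, so layer i sits at z = i·h/4 — gives 4 non-empty perimeters. Each is a 4-segment closed polygon; G0 lifts to the layer z and rapids to the start vertex, then G1 traces the edges.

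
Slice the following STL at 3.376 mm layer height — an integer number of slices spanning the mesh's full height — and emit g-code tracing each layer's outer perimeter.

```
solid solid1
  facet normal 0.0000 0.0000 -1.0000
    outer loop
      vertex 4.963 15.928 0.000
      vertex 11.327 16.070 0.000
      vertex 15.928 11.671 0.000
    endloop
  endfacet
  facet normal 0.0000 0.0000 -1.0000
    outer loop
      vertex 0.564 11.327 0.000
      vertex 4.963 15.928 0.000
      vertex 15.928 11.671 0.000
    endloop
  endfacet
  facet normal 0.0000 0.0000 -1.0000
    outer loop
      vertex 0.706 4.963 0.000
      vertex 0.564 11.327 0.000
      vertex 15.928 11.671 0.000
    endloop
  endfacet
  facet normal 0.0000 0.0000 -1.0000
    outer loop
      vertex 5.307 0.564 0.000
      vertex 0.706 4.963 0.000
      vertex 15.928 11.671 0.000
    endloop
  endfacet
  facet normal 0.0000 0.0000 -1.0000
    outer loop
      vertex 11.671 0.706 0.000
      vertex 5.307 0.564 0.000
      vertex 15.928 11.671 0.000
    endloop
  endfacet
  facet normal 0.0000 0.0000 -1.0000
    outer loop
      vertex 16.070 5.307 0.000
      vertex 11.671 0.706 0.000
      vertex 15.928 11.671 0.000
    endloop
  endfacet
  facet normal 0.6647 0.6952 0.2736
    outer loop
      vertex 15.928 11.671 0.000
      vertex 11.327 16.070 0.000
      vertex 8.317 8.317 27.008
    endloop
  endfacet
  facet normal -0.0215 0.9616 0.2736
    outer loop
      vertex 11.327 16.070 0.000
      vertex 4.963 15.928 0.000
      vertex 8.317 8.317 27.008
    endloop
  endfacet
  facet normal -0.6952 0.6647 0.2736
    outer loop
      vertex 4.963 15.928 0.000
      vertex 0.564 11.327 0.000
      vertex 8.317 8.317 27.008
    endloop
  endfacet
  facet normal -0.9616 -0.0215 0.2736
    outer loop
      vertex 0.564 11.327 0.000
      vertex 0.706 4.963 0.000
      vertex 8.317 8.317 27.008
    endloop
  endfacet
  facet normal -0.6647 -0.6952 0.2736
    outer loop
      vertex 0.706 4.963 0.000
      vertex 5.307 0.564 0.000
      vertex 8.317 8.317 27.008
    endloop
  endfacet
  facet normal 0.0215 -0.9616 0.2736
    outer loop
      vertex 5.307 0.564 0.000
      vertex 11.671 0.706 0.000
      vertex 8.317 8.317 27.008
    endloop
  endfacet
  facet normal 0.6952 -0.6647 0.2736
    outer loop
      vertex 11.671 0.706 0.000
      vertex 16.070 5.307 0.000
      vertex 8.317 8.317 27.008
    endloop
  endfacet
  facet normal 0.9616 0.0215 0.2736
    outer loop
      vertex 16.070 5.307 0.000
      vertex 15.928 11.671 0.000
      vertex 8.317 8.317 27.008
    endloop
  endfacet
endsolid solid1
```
; perimeter-only toolpath
G21 ; units = mm
G90 ; absolute positioning
G28 ; home
; layer 1
G0 Z3.376
G0 X14.977 Y11.252
G1 X10.951 Y15.101
G1 X5.382 Y14.977
G1 X1.533 Y10.951
G1 X1.657 Y5.382
G1 X5.683 Y1.533
G1 X11.252 Y1.657
G1 X15.101 Y5.683
G1 X14.977 Y11.252
; layer 2
G0 Z6.752
G0 X14.025 Y10.832
G1 X10.575 Y14.132
G1 X5.801 Y14.025
G1 X2.502 Y10.575
G1 X2.609 Y5.801
G1 X6.059 Y2.502
G1 X10.832 Y2.609
G1 X14.132 Y6.059
G1 X14.025 Y10.832
; layer 3
G0 Z10.128
G0 X13.074 Y10.413
G1 X10.198 Y13.163
G1 X6.221 Y13.074
G1 X3.471 Y10.198
G1 X3.560 Y6.221
G1 X6.436 Y3.471
G1 X10.413 Y3.560
G1 X13.163 Y6.436
G1 X13.074 Y10.413
; layer 4
G0 Z13.504
G0 X12.123 Y9.994
G1 X9.822 Y12.194
G1 X6.640 Y12.123
G1 X4.441 Y9.822
G1 X4.511 Y6.640
G1 X6.812 Y4.441
G1 X9.994 Y4.511
G1 X12.194 Y6.812
G1 X12.123 Y9.994
; layer 5
G0 Z16.880
G0 X11.171 Y9.575
G1 X9.446 Y11.224
G1 X7.059 Y11.171
G1 X5.410 Y9.446
G1 X5.463 Y7.059
G1 X7.188 Y5.410
G1 X9.575 Y5.463
G1 X11.224 Y7.188
G1 X11.171 Y9.575
; layer 6
G0 Z20.256
G0 X10.220 Y9.155
G1 X9.069 Y10.255
G1 X7.479 Y10.220
G1 X6.379 Y9.069
G1 X6.414 Y7.479
G1 X7.565 Y6.379
G1 X9.155 Y6.414
G1 X10.255 Y7.565
G1 X10.220 Y9.155
; layer 7
G0 Z23.632
G0 X9.268 Y8.736
G1 X8.693 Y9.286
G1 X7.898 Y9.268
G1 X7.348 Y8.693
G1 X7.366 Y7.898
G1 X7.941 Y7.348
G1 X8.736 Y7.366
G1 X9.286 Y7.941
G1 X9.268 Y8.736
M2 ; end

The solid is a regular 8-sided pyramid, base circumscribed radius ≈ 8.32 mm, apex at z ≈ 27 mm. Slicing at Δz = 3.376 mm — 8 equal slices spanning the solid's height, so layer i sits at z = i·h/8 — gives 7 non-empty perimeters. Each is a 8-segment closed polygon; G0 lifts to the layer z and rapids to the start vertex, then G1 traces the edges. The cross-section shrinks linearly with z (the slice at the apex is degenerate and omitted).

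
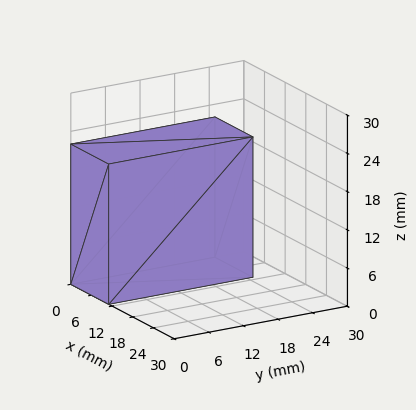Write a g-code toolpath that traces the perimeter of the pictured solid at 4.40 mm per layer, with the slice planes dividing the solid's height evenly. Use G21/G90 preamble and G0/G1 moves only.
Reading the render: the shape is a rectangular box, roughly 11 × 25 mm footprint and 22 mm tall (dimensions read to the nearest mm from the axis ticks). For the g-code, the solid's height is divided into equal slices at the stated Δz and each level perimeter traced with G1 moves after a G0 lift.

; perimeter-only toolpath
G21 ; units = mm
G90 ; absolute positioning
G28 ; home
; layer 1
G0 Z4.40
G0 X0.00 Y0.00
G1 X11.00 Y0.00
G1 X11.00 Y25.00
G1 X0.00 Y25.00
G1 X0.00 Y0.00
; layer 2
G0 Z8.80
G0 X0.00 Y0.00
G1 X11.00 Y0.00
G1 X11.00 Y25.00
G1 X0.00 Y25.00
G1 X0.00 Y0.00
; layer 3
G0 Z13.20
G0 X0.00 Y0.00
G1 X11.00 Y0.00
G1 X11.00 Y25.00
G1 X0.00 Y25.00
G1 X0.00 Y0.00
; layer 4
G0 Z17.60
G0 X0.00 Y0.00
G1 X11.00 Y0.00
G1 X11.00 Y25.00
G1 X0.00 Y25.00
G1 X0.00 Y0.00
; layer 5
G0 Z22.00
G0 X0.00 Y0.00
G1 X11.00 Y0.00
G1 X11.00 Y25.00
G1 X0.00 Y25.00
G1 X0.00 Y0.00
M2 ; end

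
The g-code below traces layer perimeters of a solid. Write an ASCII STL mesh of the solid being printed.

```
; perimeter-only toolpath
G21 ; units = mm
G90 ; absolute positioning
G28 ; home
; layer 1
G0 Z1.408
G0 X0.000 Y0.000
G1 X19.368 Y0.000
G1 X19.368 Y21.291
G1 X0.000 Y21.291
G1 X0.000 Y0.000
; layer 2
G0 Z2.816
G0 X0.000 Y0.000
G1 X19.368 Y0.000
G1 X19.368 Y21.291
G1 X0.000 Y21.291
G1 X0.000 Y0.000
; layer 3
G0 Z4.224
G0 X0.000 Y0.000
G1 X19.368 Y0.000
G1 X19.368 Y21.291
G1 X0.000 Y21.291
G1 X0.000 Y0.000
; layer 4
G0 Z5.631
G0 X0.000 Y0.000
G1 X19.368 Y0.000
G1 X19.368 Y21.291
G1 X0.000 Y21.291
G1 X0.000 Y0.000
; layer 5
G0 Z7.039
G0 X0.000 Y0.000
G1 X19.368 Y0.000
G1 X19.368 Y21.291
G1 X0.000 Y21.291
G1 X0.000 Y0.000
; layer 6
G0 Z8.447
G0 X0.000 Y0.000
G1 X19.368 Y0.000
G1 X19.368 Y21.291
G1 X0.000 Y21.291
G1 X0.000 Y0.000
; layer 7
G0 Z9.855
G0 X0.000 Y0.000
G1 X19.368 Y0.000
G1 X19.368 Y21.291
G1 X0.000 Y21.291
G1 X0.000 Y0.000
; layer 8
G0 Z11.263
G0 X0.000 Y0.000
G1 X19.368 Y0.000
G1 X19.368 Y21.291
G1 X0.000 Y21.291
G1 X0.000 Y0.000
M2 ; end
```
solid part
  facet normal 0.0000 0.0000 -1.0000
    outer loop
      vertex 19.368 21.291 0.000
      vertex 19.368 0.000 0.000
      vertex 0.000 0.000 0.000
    endloop
  endfacet
  facet normal 0.0000 0.0000 -1.0000
    outer loop
      vertex 0.000 21.291 0.000
      vertex 19.368 21.291 0.000
      vertex 0.000 0.000 0.000
    endloop
  endfacet
  facet normal 0.0000 0.0000 1.0000
    outer loop
      vertex 0.000 0.000 11.263
      vertex 19.368 0.000 11.263
      vertex 19.368 21.291 11.263
    endloop
  endfacet
  facet normal 0.0000 0.0000 1.0000
    outer loop
      vertex 0.000 0.000 11.263
      vertex 19.368 21.291 11.263
      vertex 0.000 21.291 11.263
    endloop
  endfacet
  facet normal 0.0000 -1.0000 0.0000
    outer loop
      vertex 0.000 0.000 0.000
      vertex 19.368 0.000 0.000
      vertex 19.368 0.000 11.263
    endloop
  endfacet
  facet normal 0.0000 -1.0000 0.0000
    outer loop
      vertex 0.000 0.000 0.000
      vertex 19.368 0.000 11.263
      vertex 0.000 0.000 11.263
    endloop
  endfacet
  facet normal 0.0000 1.0000 0.0000
    outer loop
      vertex 19.368 21.291 11.263
      vertex 19.368 21.291 0.000
      vertex 0.000 21.291 0.000
    endloop
  endfacet
  facet normal 0.0000 1.0000 0.0000
    outer loop
      vertex 0.000 21.291 11.263
      vertex 19.368 21.291 11.263
      vertex 0.000 21.291 0.000
    endloop
  endfacet
  facet normal -1.0000 0.0000 0.0000
    outer loop
      vertex 0.000 21.291 11.263
      vertex 0.000 21.291 0.000
      vertex 0.000 0.000 0.000
    endloop
  endfacet
  facet normal -1.0000 0.0000 0.0000
    outer loop
      vertex 0.000 0.000 11.263
      vertex 0.000 21.291 11.263
      vertex 0.000 0.000 0.000
    endloop
  endfacet
  facet normal 1.0000 0.0000 0.0000
    outer loop
      vertex 19.368 0.000 0.000
      vertex 19.368 21.291 0.000
      vertex 19.368 21.291 11.263
    endloop
  endfacet
  facet normal 1.0000 0.0000 0.0000
    outer loop
      vertex 19.368 0.000 0.000
      vertex 19.368 21.291 11.263
      vertex 19.368 0.000 11.263
    endloop
  endfacet
endsolid part

The G0 Z moves step by Δz≈1.408 mm. Every layer's G1 loop is the same polygon, so the solid is a straight extrusion of it from z=0 to z≈11.3. Closing with flat bottom and top caps and triangulating gives 12 facets — a rectangular box, roughly 19.4 × 21.3 mm footprint and 11.3 mm tall.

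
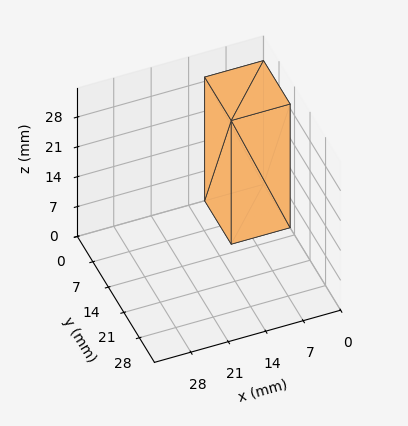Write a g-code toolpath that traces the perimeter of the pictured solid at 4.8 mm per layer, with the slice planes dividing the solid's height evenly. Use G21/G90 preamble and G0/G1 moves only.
Reading the render: the shape is a rectangular box, roughly 11 × 12 mm footprint and 29 mm tall (dimensions read to the nearest mm from the axis ticks). For the g-code, the solid's height is divided into equal slices at the stated Δz and each level perimeter traced with G1 moves after a G0 lift.

; perimeter-only toolpath
G21 ; units = mm
G90 ; absolute positioning
G28 ; home
; layer 1
G0 Z4.8
G0 X0.0 Y0.0
G1 X11.0 Y0.0
G1 X11.0 Y12.0
G1 X0.0 Y12.0
G1 X0.0 Y0.0
; layer 2
G0 Z9.7
G0 X0.0 Y0.0
G1 X11.0 Y0.0
G1 X11.0 Y12.0
G1 X0.0 Y12.0
G1 X0.0 Y0.0
; layer 3
G0 Z14.5
G0 X0.0 Y0.0
G1 X11.0 Y0.0
G1 X11.0 Y12.0
G1 X0.0 Y12.0
G1 X0.0 Y0.0
; layer 4
G0 Z19.3
G0 X0.0 Y0.0
G1 X11.0 Y0.0
G1 X11.0 Y12.0
G1 X0.0 Y12.0
G1 X0.0 Y0.0
; layer 5
G0 Z24.2
G0 X0.0 Y0.0
G1 X11.0 Y0.0
G1 X11.0 Y12.0
G1 X0.0 Y12.0
G1 X0.0 Y0.0
; layer 6
G0 Z29.0
G0 X0.0 Y0.0
G1 X11.0 Y0.0
G1 X11.0 Y12.0
G1 X0.0 Y12.0
G1 X0.0 Y0.0
M2 ; end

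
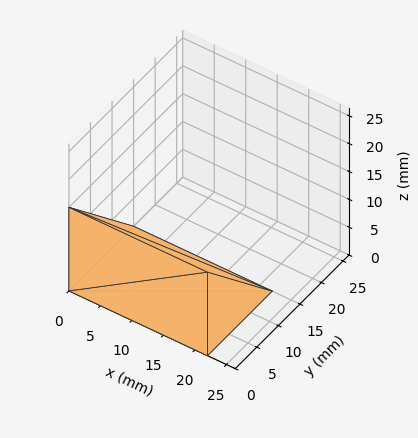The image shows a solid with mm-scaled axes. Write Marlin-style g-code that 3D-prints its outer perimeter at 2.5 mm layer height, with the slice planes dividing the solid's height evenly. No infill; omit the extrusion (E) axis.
Reading the render: the shape is a wedge (ramp): 22 × 15 mm base, rising to 15 mm along the y=0 edge and sloping linearly to z=0 at y=15 (dimensions read to the nearest mm from the axis ticks). For the g-code, the solid's height is divided into equal slices at the stated Δz and each level perimeter traced with G1 moves after a G0 lift.

; perimeter-only toolpath
G21 ; units = mm
G90 ; absolute positioning
G28 ; home
; layer 1
G0 Z2.5
G0 X0.0 Y0.0
G1 X22.0 Y0.0
G1 X22.0 Y12.5
G1 X0.0 Y12.5
G1 X0.0 Y0.0
; layer 2
G0 Z5.0
G0 X0.0 Y0.0
G1 X22.0 Y0.0
G1 X22.0 Y10.0
G1 X0.0 Y10.0
G1 X0.0 Y0.0
; layer 3
G0 Z7.5
G0 X0.0 Y0.0
G1 X22.0 Y0.0
G1 X22.0 Y7.5
G1 X0.0 Y7.5
G1 X0.0 Y0.0
; layer 4
G0 Z10.0
G0 X0.0 Y0.0
G1 X22.0 Y0.0
G1 X22.0 Y5.0
G1 X0.0 Y5.0
G1 X0.0 Y0.0
; layer 5
G0 Z12.5
G0 X0.0 Y0.0
G1 X22.0 Y0.0
G1 X22.0 Y2.5
G1 X0.0 Y2.5
G1 X0.0 Y0.0
M2 ; end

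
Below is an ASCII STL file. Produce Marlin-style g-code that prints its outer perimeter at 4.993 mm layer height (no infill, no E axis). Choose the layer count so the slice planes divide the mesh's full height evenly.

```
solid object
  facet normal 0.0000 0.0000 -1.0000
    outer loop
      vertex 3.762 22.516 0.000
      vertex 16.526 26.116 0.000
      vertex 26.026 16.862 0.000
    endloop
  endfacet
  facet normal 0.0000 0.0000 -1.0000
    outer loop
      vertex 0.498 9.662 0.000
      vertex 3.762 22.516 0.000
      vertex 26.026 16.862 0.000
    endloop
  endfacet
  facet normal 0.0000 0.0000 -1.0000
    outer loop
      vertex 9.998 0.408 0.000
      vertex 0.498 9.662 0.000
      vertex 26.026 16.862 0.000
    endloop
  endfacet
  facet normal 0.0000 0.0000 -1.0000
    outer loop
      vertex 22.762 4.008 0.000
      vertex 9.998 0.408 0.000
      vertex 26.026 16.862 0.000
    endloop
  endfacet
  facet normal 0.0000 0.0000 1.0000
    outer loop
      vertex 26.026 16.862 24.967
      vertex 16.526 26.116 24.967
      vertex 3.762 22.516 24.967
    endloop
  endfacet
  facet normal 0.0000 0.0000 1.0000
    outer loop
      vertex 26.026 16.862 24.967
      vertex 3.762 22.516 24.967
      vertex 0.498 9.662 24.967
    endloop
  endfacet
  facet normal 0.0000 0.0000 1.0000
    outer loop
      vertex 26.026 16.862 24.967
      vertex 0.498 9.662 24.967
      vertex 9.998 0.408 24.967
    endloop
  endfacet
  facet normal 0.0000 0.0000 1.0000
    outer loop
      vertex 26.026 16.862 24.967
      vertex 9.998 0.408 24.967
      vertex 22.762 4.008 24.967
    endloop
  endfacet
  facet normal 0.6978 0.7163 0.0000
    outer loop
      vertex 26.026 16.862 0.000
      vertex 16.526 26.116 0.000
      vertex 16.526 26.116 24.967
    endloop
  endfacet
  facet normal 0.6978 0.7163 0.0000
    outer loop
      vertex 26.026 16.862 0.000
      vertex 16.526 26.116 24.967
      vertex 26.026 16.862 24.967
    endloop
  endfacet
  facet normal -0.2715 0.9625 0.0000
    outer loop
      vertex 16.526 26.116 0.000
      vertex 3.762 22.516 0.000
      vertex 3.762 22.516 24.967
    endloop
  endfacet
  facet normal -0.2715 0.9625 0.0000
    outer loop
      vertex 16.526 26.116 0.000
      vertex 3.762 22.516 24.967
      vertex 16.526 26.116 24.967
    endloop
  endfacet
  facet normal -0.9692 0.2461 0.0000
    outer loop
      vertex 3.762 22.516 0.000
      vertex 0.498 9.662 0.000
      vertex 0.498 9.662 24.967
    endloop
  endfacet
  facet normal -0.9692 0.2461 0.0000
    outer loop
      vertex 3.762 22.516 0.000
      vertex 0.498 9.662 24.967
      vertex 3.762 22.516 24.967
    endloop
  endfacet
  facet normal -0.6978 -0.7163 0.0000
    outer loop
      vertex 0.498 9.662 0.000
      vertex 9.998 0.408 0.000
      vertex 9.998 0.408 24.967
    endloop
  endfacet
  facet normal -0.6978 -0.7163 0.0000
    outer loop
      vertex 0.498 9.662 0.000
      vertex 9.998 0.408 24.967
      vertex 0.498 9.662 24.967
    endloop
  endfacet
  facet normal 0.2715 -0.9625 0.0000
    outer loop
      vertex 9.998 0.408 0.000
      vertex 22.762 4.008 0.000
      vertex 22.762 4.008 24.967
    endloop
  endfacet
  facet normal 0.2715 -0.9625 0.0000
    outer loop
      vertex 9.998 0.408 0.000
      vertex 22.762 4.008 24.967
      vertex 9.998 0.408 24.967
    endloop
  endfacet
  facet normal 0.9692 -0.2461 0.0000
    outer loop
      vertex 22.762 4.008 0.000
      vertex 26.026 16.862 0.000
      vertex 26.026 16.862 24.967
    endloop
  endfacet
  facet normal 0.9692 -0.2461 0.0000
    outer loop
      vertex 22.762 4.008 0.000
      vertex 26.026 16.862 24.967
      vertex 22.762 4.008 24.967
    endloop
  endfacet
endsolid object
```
; perimeter-only toolpath
G21 ; units = mm
G90 ; absolute positioning
G28 ; home
; layer 1
G0 Z4.993
G0 X26.026 Y16.862
G1 X16.526 Y26.116
G1 X3.762 Y22.516
G1 X0.498 Y9.662
G1 X9.998 Y0.408
G1 X22.762 Y4.008
G1 X26.026 Y16.862
; layer 2
G0 Z9.987
G0 X26.026 Y16.862
G1 X16.526 Y26.116
G1 X3.762 Y22.516
G1 X0.498 Y9.662
G1 X9.998 Y0.408
G1 X22.762 Y4.008
G1 X26.026 Y16.862
; layer 3
G0 Z14.980
G0 X26.026 Y16.862
G1 X16.526 Y26.116
G1 X3.762 Y22.516
G1 X0.498 Y9.662
G1 X9.998 Y0.408
G1 X22.762 Y4.008
G1 X26.026 Y16.862
; layer 4
G0 Z19.974
G0 X26.026 Y16.862
G1 X16.526 Y26.116
G1 X3.762 Y22.516
G1 X0.498 Y9.662
G1 X9.998 Y0.408
G1 X22.762 Y4.008
G1 X26.026 Y16.862
; layer 5
G0 Z24.967
G0 X26.026 Y16.862
G1 X16.526 Y26.116
G1 X3.762 Y22.516
G1 X0.498 Y9.662
G1 X9.998 Y0.408
G1 X22.762 Y4.008
G1 X26.026 Y16.862
M2 ; end

The solid is a regular 6-sided prism (a cylinder approximated with 6 flat sides), circumscribed radius ≈ 13.3 mm, height ≈ 25 mm. Slicing at Δz = 4.993 mm — 5 equal slices spanning the solid's height, so layer i sits at z = i·h/5 — gives 5 non-empty perimeters. Each is a 6-segment closed polygon; G0 lifts to the layer z and rapids to the start vertex, then G1 traces the edges.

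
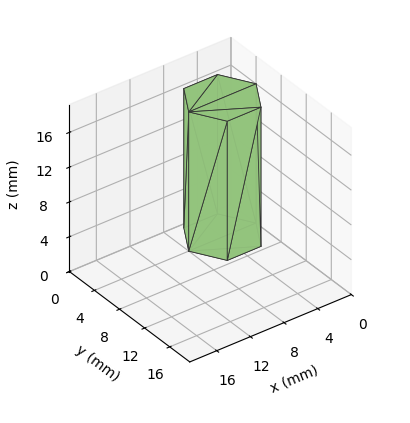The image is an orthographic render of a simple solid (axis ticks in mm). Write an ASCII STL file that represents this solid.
Reading the render: the shape is a regular 6-sided prism (a cylinder approximated with 6 flat sides), circumscribed radius ≈ 4 mm, height ≈ 16 mm (dimensions read to the nearest mm from the axis ticks). For the STL, each face is triangulated and given an outward normal.

solid part
  facet normal 0.0000 0.0000 -1.0000
    outer loop
      vertex 2.000 7.464 0.000
      vertex 6.000 7.464 0.000
      vertex 8.000 4.000 0.000
    endloop
  endfacet
  facet normal 0.0000 0.0000 -1.0000
    outer loop
      vertex 0.000 4.000 0.000
      vertex 2.000 7.464 0.000
      vertex 8.000 4.000 0.000
    endloop
  endfacet
  facet normal 0.0000 0.0000 -1.0000
    outer loop
      vertex 2.000 0.536 0.000
      vertex 0.000 4.000 0.000
      vertex 8.000 4.000 0.000
    endloop
  endfacet
  facet normal 0.0000 0.0000 -1.0000
    outer loop
      vertex 6.000 0.536 0.000
      vertex 2.000 0.536 0.000
      vertex 8.000 4.000 0.000
    endloop
  endfacet
  facet normal 0.0000 0.0000 1.0000
    outer loop
      vertex 8.000 4.000 16.000
      vertex 6.000 7.464 16.000
      vertex 2.000 7.464 16.000
    endloop
  endfacet
  facet normal 0.0000 0.0000 1.0000
    outer loop
      vertex 8.000 4.000 16.000
      vertex 2.000 7.464 16.000
      vertex 0.000 4.000 16.000
    endloop
  endfacet
  facet normal 0.0000 0.0000 1.0000
    outer loop
      vertex 8.000 4.000 16.000
      vertex 0.000 4.000 16.000
      vertex 2.000 0.536 16.000
    endloop
  endfacet
  facet normal 0.0000 0.0000 1.0000
    outer loop
      vertex 8.000 4.000 16.000
      vertex 2.000 0.536 16.000
      vertex 6.000 0.536 16.000
    endloop
  endfacet
  facet normal 0.8660 0.5000 0.0000
    outer loop
      vertex 8.000 4.000 0.000
      vertex 6.000 7.464 0.000
      vertex 6.000 7.464 16.000
    endloop
  endfacet
  facet normal 0.8660 0.5000 0.0000
    outer loop
      vertex 8.000 4.000 0.000
      vertex 6.000 7.464 16.000
      vertex 8.000 4.000 16.000
    endloop
  endfacet
  facet normal 0.0000 1.0000 0.0000
    outer loop
      vertex 6.000 7.464 0.000
      vertex 2.000 7.464 0.000
      vertex 2.000 7.464 16.000
    endloop
  endfacet
  facet normal 0.0000 1.0000 0.0000
    outer loop
      vertex 6.000 7.464 0.000
      vertex 2.000 7.464 16.000
      vertex 6.000 7.464 16.000
    endloop
  endfacet
  facet normal -0.8660 0.5000 0.0000
    outer loop
      vertex 2.000 7.464 0.000
      vertex 0.000 4.000 0.000
      vertex 0.000 4.000 16.000
    endloop
  endfacet
  facet normal -0.8660 0.5000 0.0000
    outer loop
      vertex 2.000 7.464 0.000
      vertex 0.000 4.000 16.000
      vertex 2.000 7.464 16.000
    endloop
  endfacet
  facet normal -0.8660 -0.5000 0.0000
    outer loop
      vertex 0.000 4.000 0.000
      vertex 2.000 0.536 0.000
      vertex 2.000 0.536 16.000
    endloop
  endfacet
  facet normal -0.8660 -0.5000 0.0000
    outer loop
      vertex 0.000 4.000 0.000
      vertex 2.000 0.536 16.000
      vertex 0.000 4.000 16.000
    endloop
  endfacet
  facet normal 0.0000 -1.0000 0.0000
    outer loop
      vertex 2.000 0.536 0.000
      vertex 6.000 0.536 0.000
      vertex 6.000 0.536 16.000
    endloop
  endfacet
  facet normal 0.0000 -1.0000 0.0000
    outer loop
      vertex 2.000 0.536 0.000
      vertex 6.000 0.536 16.000
      vertex 2.000 0.536 16.000
    endloop
  endfacet
  facet normal 0.8660 -0.5000 0.0000
    outer loop
      vertex 6.000 0.536 0.000
      vertex 8.000 4.000 0.000
      vertex 8.000 4.000 16.000
    endloop
  endfacet
  facet normal 0.8660 -0.5000 0.0000
    outer loop
      vertex 6.000 0.536 0.000
      vertex 8.000 4.000 16.000
      vertex 6.000 0.536 16.000
    endloop
  endfacet
endsolid part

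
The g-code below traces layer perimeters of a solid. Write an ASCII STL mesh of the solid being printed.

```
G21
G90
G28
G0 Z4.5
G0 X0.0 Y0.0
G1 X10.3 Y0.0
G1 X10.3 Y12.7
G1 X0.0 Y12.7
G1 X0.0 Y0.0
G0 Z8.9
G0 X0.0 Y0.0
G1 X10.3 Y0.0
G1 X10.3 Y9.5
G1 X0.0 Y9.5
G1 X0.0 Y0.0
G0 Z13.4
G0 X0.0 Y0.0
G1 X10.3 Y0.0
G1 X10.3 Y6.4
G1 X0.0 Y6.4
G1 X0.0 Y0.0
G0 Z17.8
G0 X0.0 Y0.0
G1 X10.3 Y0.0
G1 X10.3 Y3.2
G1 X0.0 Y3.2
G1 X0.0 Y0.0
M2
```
solid part
  facet normal 0.0000 0.0000 -1.0000
    outer loop
      vertex 10.3 15.9 0.0
      vertex 10.3 0.0 0.0
      vertex 0.0 0.0 0.0
    endloop
  endfacet
  facet normal 0.0000 0.0000 -1.0000
    outer loop
      vertex 0.0 15.9 0.0
      vertex 10.3 15.9 0.0
      vertex 0.0 0.0 0.0
    endloop
  endfacet
  facet normal 0.0000 -1.0000 0.0000
    outer loop
      vertex 0.0 0.0 0.0
      vertex 10.3 0.0 0.0
      vertex 10.3 0.0 22.3
    endloop
  endfacet
  facet normal 0.0000 -1.0000 0.0000
    outer loop
      vertex 0.0 0.0 0.0
      vertex 10.3 0.0 22.3
      vertex 0.0 0.0 22.3
    endloop
  endfacet
  facet normal 0.0000 0.8142 0.5805
    outer loop
      vertex 0.0 0.0 22.3
      vertex 10.3 0.0 22.3
      vertex 10.3 15.9 0.0
    endloop
  endfacet
  facet normal 0.0000 0.8142 0.5805
    outer loop
      vertex 0.0 0.0 22.3
      vertex 10.3 15.9 0.0
      vertex 0.0 15.9 0.0
    endloop
  endfacet
  facet normal -1.0000 0.0000 0.0000
    outer loop
      vertex 0.0 0.0 22.3
      vertex 0.0 15.9 0.0
      vertex 0.0 0.0 0.0
    endloop
  endfacet
  facet normal 1.0000 0.0000 0.0000
    outer loop
      vertex 10.3 0.0 0.0
      vertex 10.3 15.9 0.0
      vertex 10.3 0.0 22.3
    endloop
  endfacet
endsolid part

The G0 Z moves step by Δz≈4.5 mm. The G1 loops shrink linearly with z, so the solid tapers from its base footprint up to z≈22.3. Closing with a flat bottom cap and the tapered top and triangulating gives 8 facets — a wedge (ramp): 10.3 × 15.9 mm base, rising to 22.3 mm along the y=0 edge and sloping linearly to z=0 at y=15.9.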